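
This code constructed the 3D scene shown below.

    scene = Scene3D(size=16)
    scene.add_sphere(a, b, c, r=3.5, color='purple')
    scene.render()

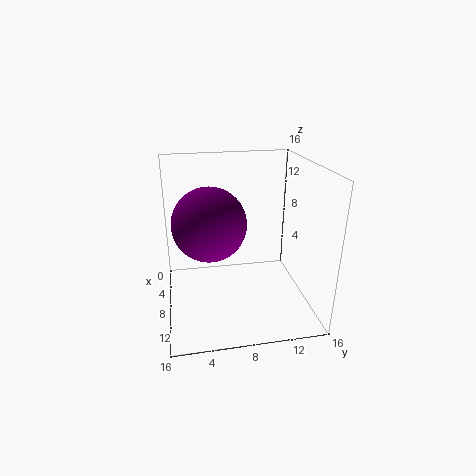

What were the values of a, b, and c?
a = 12, b = 4.5, c = 11.5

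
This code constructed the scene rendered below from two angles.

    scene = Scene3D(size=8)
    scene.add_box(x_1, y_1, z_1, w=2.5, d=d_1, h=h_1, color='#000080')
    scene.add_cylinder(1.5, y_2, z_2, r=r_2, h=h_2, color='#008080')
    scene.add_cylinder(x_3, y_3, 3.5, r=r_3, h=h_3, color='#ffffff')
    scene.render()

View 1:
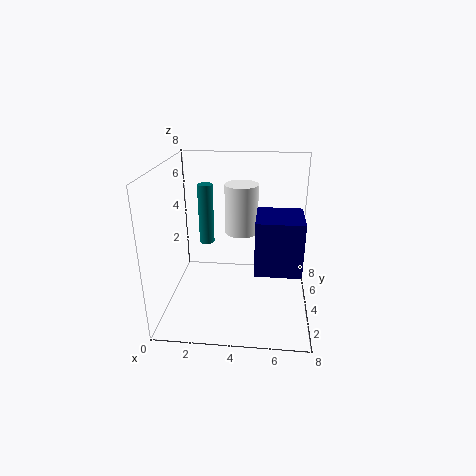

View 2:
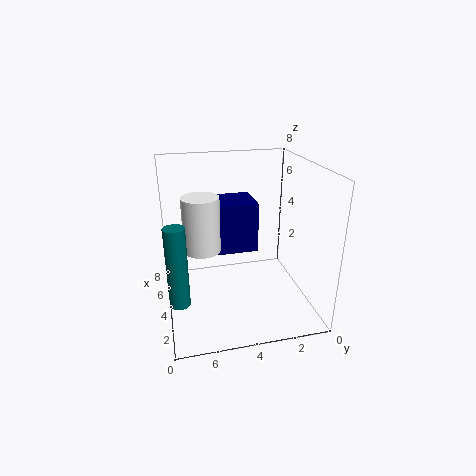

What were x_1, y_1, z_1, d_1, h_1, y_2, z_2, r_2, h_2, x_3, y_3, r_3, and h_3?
x_1 = 5; y_1 = 2.5; z_1 = 2.5; d_1 = 2.5; h_1 = 3; y_2 = 7.5; z_2 = 2; r_2 = 0.5; h_2 = 4; x_3 = 4; y_3 = 6; r_3 = 1; h_3 = 3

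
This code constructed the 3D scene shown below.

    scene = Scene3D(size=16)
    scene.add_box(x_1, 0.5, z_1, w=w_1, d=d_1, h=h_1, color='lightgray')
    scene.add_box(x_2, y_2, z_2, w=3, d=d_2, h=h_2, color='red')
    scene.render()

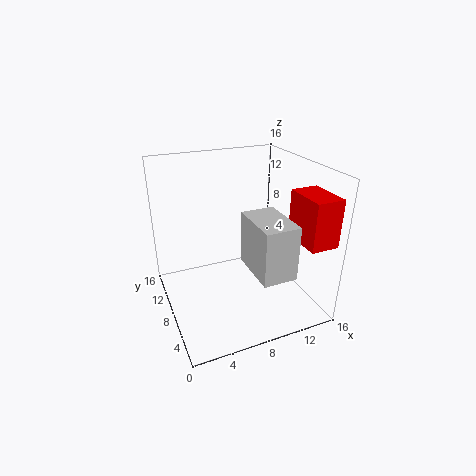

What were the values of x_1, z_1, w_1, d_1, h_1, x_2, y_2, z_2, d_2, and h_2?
x_1 = 7.5; z_1 = 6.5; w_1 = 3.5; d_1 = 5.5; h_1 = 5.5; x_2 = 12.5; y_2 = 0.5; z_2 = 9; d_2 = 4.5; h_2 = 5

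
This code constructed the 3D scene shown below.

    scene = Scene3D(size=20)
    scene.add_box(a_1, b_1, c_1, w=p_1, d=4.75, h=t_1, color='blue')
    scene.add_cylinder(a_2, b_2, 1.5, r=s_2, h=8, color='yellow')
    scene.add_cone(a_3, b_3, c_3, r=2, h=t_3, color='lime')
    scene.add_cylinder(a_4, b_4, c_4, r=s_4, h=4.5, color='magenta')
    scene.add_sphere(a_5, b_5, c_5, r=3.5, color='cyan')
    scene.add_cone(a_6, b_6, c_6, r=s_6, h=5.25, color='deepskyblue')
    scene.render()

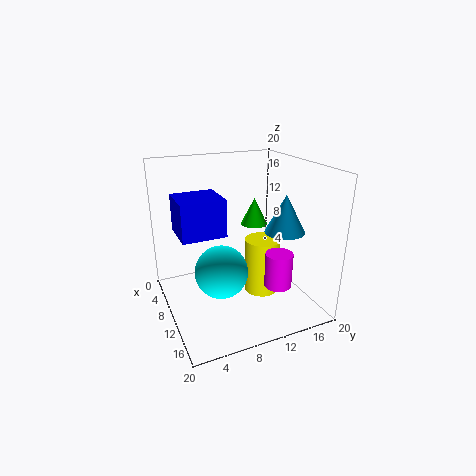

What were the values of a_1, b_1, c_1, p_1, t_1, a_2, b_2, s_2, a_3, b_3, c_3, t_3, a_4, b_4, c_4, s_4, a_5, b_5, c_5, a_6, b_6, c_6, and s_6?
a_1 = 14, b_1 = 0.25, c_1 = 14.5, p_1 = 4.5, t_1 = 4, a_2 = 10.75, b_2 = 13.5, s_2 = 2.5, a_3 = 6.5, b_3 = 14.25, c_3 = 10.25, t_3 = 4, a_4 = 16.5, b_4 = 12.75, c_4 = 5.5, s_4 = 1.75, a_5 = 12.5, b_5 = 6.5, c_5 = 6.75, a_6 = 12.75, b_6 = 15.75, c_6 = 11, s_6 = 2.75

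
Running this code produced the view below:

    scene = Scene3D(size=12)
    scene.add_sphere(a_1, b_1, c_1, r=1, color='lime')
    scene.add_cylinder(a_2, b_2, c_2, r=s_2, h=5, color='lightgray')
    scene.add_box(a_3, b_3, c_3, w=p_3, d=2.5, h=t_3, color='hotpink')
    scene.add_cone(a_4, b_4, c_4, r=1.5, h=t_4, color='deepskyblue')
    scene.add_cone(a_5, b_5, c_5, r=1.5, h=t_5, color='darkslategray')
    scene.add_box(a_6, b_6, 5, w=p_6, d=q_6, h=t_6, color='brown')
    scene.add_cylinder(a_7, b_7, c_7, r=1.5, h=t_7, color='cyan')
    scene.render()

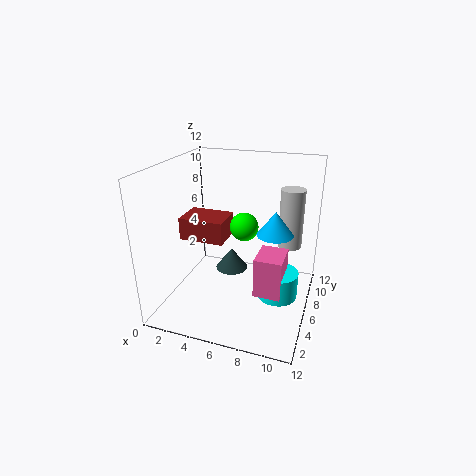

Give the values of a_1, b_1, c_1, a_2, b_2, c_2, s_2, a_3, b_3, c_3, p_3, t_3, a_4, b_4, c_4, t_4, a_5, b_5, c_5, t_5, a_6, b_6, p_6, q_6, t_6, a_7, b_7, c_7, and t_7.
a_1 = 7.5
b_1 = 3
c_1 = 8.5
a_2 = 10
b_2 = 8
c_2 = 5
s_2 = 1
a_3 = 8.5
b_3 = 2
c_3 = 3.5
p_3 = 2
t_3 = 3
a_4 = 9
b_4 = 6.5
c_4 = 6.5
t_4 = 2
a_5 = 4.5
b_5 = 8.5
c_5 = 1.5
t_5 = 2
a_6 = 0.5
b_6 = 6
p_6 = 4
q_6 = 3
t_6 = 2
a_7 = 10
b_7 = 3.5
c_7 = 3
t_7 = 2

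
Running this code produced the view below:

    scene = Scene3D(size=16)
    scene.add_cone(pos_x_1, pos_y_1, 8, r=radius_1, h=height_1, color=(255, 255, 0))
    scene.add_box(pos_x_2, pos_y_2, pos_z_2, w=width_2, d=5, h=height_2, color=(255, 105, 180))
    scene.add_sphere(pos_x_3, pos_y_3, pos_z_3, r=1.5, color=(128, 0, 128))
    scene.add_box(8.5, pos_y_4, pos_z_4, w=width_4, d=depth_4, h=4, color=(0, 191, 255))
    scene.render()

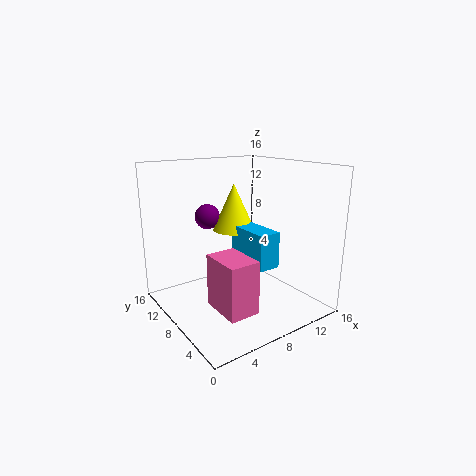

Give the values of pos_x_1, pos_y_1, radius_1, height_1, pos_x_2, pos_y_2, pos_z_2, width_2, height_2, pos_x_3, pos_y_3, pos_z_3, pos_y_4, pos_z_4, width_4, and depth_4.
pos_x_1 = 9.5
pos_y_1 = 11
radius_1 = 2.5
height_1 = 5.5
pos_x_2 = 4.5
pos_y_2 = 4
pos_z_2 = 0.5
width_2 = 3.5
height_2 = 6
pos_x_3 = 7
pos_y_3 = 13
pos_z_3 = 9.5
pos_y_4 = 4.5
pos_z_4 = 5
width_4 = 2.5
depth_4 = 5.5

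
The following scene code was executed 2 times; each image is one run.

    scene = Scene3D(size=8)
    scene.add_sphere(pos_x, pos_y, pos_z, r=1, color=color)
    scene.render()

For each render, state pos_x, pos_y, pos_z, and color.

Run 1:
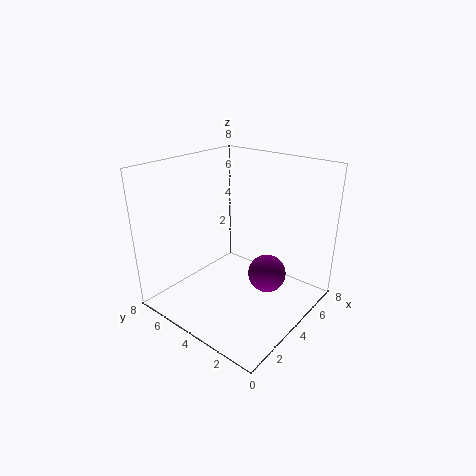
pos_x = 4; pos_y = 2; pos_z = 2.5; color = 'purple'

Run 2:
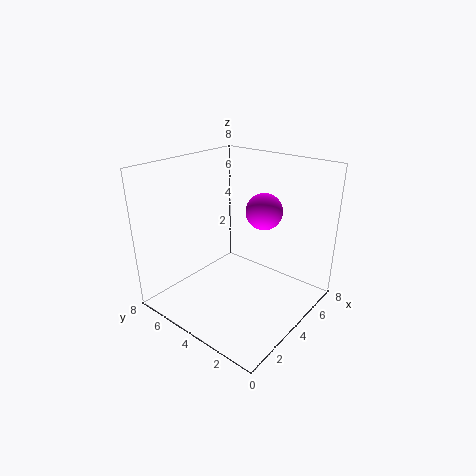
pos_x = 5; pos_y = 3; pos_z = 5.5; color = 'magenta'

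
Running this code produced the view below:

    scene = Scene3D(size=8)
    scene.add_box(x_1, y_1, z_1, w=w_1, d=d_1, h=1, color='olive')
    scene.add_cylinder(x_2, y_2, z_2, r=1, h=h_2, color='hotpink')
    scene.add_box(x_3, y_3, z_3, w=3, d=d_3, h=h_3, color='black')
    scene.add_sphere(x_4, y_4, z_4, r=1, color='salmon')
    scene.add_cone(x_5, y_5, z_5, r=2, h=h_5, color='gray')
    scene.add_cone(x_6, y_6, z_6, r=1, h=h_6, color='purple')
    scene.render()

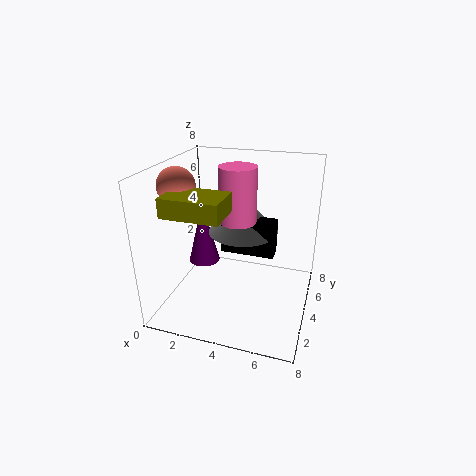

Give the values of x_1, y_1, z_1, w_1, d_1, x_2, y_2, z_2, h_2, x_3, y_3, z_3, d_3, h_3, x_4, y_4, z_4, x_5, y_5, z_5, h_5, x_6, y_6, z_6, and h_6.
x_1 = 1, y_1 = 1, z_1 = 6, w_1 = 3, d_1 = 2, x_2 = 4, y_2 = 4, z_2 = 5, h_2 = 3, x_3 = 3, y_3 = 4, z_3 = 3, d_3 = 1, h_3 = 2, x_4 = 1, y_4 = 3, z_4 = 7, x_5 = 4, y_5 = 5, z_5 = 4, h_5 = 2, x_6 = 1, y_6 = 6, z_6 = 1, h_6 = 4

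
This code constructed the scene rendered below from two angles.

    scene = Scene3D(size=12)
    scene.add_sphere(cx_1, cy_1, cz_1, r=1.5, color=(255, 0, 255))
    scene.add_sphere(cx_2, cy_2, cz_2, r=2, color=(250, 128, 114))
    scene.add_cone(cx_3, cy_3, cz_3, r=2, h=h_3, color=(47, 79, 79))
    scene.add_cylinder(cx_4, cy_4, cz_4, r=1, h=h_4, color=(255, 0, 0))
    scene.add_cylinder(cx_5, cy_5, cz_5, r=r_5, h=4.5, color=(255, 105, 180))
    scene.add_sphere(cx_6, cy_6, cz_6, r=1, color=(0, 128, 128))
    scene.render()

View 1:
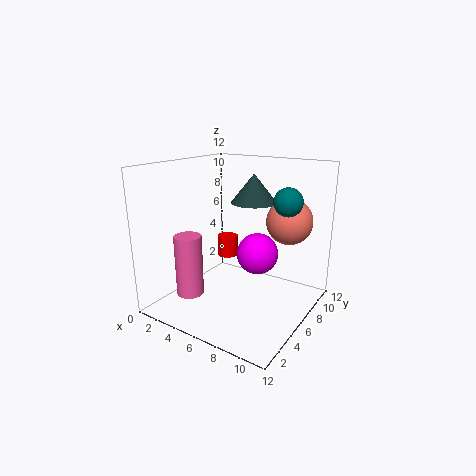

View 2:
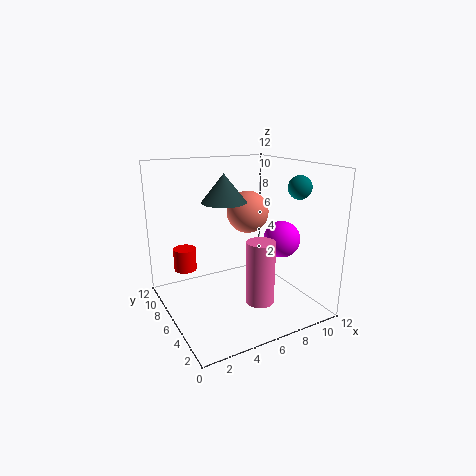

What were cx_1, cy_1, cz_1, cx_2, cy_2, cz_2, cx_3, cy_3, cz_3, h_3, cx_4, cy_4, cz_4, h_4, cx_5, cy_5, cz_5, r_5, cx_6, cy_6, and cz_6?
cx_1 = 9; cy_1 = 4; cz_1 = 6; cx_2 = 9; cy_2 = 9.5; cz_2 = 7; cx_3 = 6; cy_3 = 8.5; cz_3 = 8.5; h_3 = 2.5; cx_4 = 2.5; cy_4 = 9.5; cz_4 = 2.5; h_4 = 2; cx_5 = 5; cy_5 = 1; cz_5 = 3; r_5 = 1; cx_6 = 11; cy_6 = 4.5; cz_6 = 10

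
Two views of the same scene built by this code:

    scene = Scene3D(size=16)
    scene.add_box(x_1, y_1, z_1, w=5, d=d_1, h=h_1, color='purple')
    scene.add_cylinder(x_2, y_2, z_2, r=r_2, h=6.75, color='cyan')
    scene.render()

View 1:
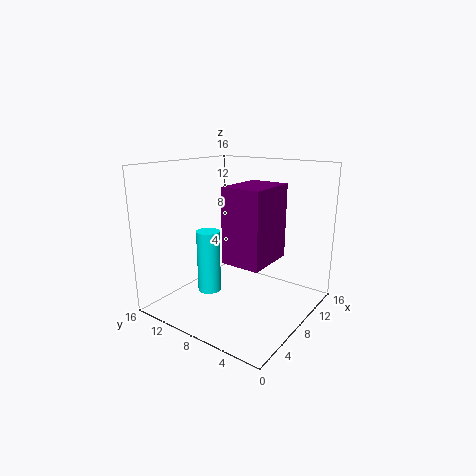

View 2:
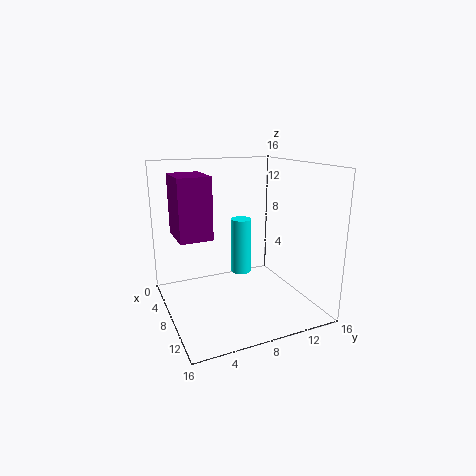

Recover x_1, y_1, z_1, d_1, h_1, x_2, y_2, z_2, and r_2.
x_1 = 2; y_1 = 1.75; z_1 = 7.75; d_1 = 3.75; h_1 = 7; x_2 = 5; y_2 = 9.75; z_2 = 2.5; r_2 = 1.25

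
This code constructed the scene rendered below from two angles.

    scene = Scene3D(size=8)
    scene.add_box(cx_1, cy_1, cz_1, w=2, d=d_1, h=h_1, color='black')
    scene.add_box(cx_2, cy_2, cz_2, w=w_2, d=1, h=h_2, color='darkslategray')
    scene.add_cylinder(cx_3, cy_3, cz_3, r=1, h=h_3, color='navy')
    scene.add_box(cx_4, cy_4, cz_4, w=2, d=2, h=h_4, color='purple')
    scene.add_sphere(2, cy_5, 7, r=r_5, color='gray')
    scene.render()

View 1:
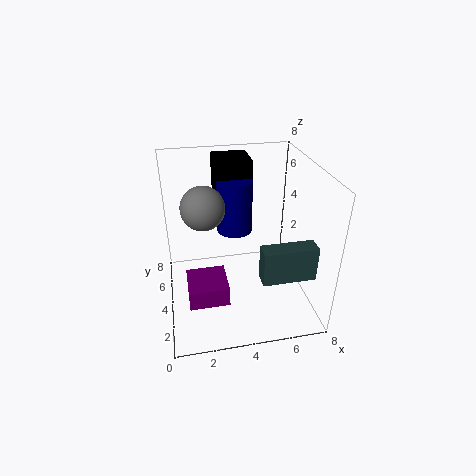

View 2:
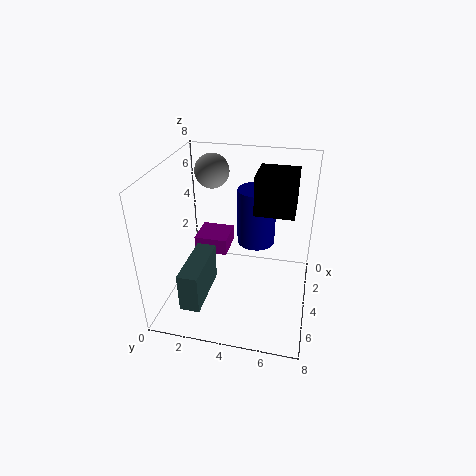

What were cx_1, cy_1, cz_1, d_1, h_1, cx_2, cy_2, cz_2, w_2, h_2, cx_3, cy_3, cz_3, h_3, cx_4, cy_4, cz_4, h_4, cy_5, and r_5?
cx_1 = 3; cy_1 = 5; cz_1 = 6; d_1 = 2; h_1 = 2; cx_2 = 5; cy_2 = 2; cz_2 = 2; w_2 = 3; h_2 = 2; cx_3 = 4; cy_3 = 5; cz_3 = 4; h_3 = 3; cx_4 = 1; cy_4 = 1; cz_4 = 2; h_4 = 1; cy_5 = 2; r_5 = 1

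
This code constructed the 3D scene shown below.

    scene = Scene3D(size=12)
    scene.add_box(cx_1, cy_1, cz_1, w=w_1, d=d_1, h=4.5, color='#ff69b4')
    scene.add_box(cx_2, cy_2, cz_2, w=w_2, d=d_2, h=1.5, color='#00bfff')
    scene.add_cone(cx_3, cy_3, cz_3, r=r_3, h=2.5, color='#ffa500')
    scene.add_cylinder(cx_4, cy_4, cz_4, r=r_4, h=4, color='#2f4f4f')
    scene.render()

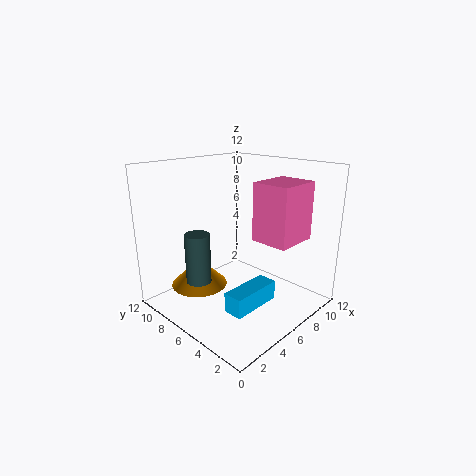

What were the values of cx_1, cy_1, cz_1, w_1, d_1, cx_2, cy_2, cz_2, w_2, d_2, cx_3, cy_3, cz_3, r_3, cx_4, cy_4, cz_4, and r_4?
cx_1 = 5.5, cy_1 = 1, cz_1 = 6.5, w_1 = 3.5, d_1 = 3, cx_2 = 2, cy_2 = 2, cz_2 = 2, w_2 = 4, d_2 = 1.5, cx_3 = 4.5, cy_3 = 9.5, cz_3 = 1, r_3 = 2.5, cx_4 = 2.5, cy_4 = 7, cz_4 = 3, r_4 = 1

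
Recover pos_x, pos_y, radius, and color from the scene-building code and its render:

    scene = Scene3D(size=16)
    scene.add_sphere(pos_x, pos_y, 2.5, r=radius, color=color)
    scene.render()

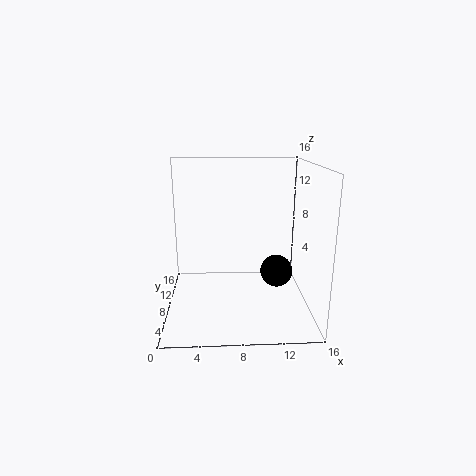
pos_x = 13, pos_y = 11, radius = 2, color = 'black'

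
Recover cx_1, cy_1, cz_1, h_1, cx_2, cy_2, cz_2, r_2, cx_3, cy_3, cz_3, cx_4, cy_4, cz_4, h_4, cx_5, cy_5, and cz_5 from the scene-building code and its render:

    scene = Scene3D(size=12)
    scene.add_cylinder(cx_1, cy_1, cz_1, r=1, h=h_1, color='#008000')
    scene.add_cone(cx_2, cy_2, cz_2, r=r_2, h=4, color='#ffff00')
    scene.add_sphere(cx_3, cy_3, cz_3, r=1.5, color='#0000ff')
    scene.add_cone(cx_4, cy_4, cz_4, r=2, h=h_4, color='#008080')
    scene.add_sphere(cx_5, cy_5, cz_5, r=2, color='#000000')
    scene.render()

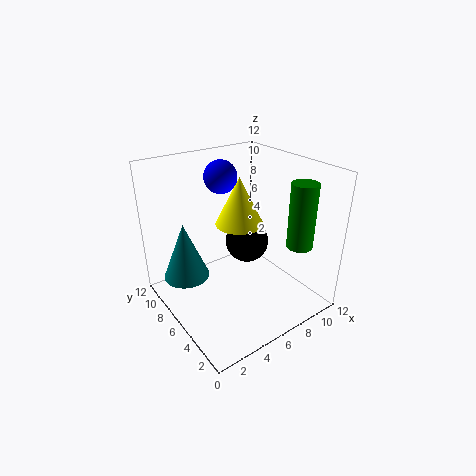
cx_1 = 8.5, cy_1 = 1.5, cz_1 = 6.5, h_1 = 5, cx_2 = 6.5, cy_2 = 6.5, cz_2 = 7, r_2 = 2, cx_3 = 7, cy_3 = 10, cz_3 = 10, cx_4 = 2.5, cy_4 = 9, cz_4 = 2, h_4 = 5, cx_5 = 8.5, cy_5 = 8, cz_5 = 4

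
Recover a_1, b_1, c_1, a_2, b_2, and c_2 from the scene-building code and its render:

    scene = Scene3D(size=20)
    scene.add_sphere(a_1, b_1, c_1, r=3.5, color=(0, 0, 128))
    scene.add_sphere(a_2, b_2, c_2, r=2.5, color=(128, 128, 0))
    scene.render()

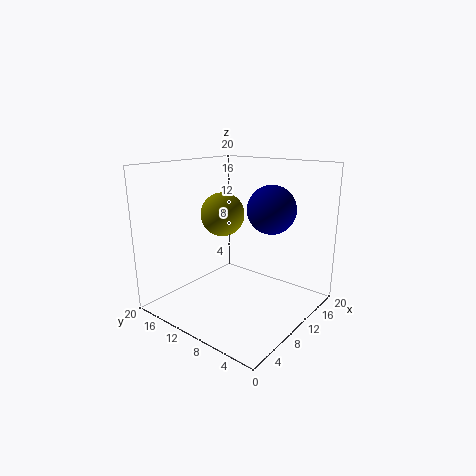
a_1 = 14.5; b_1 = 7.5; c_1 = 13.5; a_2 = 4; b_2 = 7.5; c_2 = 15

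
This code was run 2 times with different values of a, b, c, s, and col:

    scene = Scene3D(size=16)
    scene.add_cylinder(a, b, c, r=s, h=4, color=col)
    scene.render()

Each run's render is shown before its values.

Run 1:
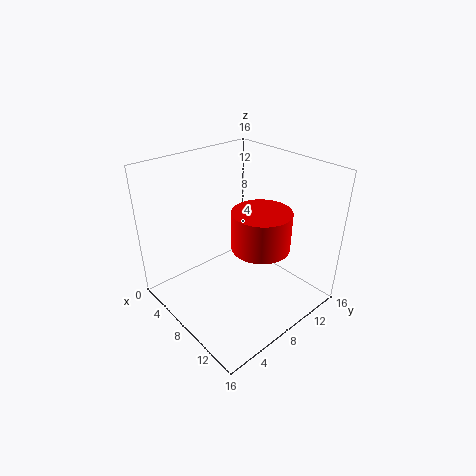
a = 11.5; b = 8; c = 8.5; s = 3; col = 'red'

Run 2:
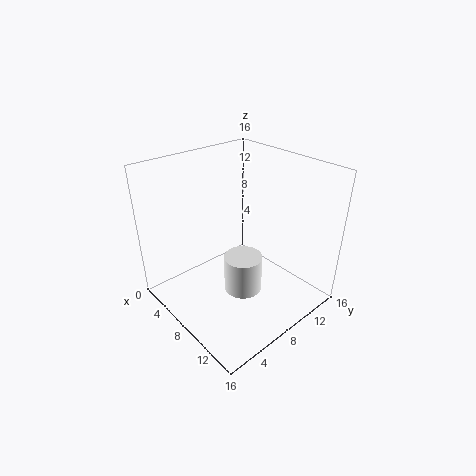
a = 10.5; b = 6.5; c = 3.5; s = 2; col = 'white'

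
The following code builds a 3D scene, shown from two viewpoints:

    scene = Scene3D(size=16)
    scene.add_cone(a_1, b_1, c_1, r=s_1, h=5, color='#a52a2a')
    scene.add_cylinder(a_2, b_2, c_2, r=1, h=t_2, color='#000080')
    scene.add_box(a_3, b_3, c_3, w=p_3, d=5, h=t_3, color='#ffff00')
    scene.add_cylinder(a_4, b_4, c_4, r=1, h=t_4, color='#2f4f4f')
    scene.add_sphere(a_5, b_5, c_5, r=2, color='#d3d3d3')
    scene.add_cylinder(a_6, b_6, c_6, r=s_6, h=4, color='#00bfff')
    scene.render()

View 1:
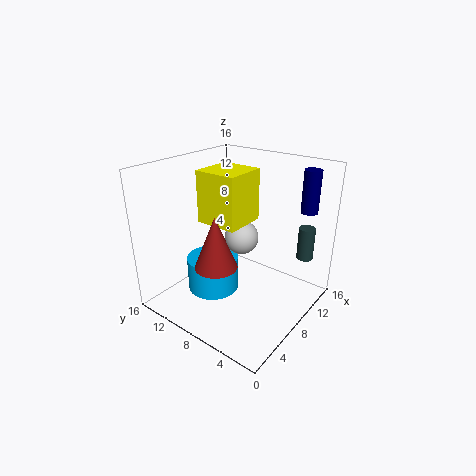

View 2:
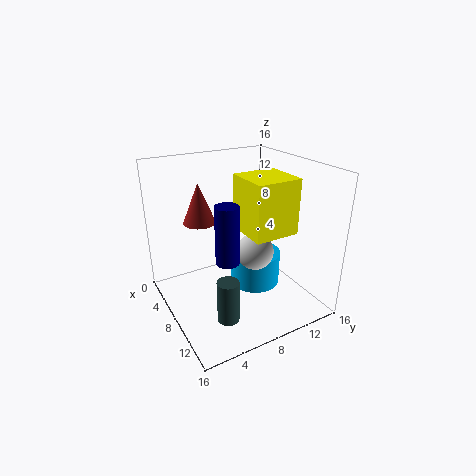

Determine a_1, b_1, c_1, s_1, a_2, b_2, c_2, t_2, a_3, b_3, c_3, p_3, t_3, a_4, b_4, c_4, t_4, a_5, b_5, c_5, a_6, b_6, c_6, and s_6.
a_1 = 2; b_1 = 6; c_1 = 8; s_1 = 2; a_2 = 15; b_2 = 3; c_2 = 10; t_2 = 5; a_3 = 7; b_3 = 8; c_3 = 9; p_3 = 5; t_3 = 6; a_4 = 15; b_4 = 3; c_4 = 4; t_4 = 4; a_5 = 10; b_5 = 9; c_5 = 7; a_6 = 7; b_6 = 11; c_6 = 1; s_6 = 3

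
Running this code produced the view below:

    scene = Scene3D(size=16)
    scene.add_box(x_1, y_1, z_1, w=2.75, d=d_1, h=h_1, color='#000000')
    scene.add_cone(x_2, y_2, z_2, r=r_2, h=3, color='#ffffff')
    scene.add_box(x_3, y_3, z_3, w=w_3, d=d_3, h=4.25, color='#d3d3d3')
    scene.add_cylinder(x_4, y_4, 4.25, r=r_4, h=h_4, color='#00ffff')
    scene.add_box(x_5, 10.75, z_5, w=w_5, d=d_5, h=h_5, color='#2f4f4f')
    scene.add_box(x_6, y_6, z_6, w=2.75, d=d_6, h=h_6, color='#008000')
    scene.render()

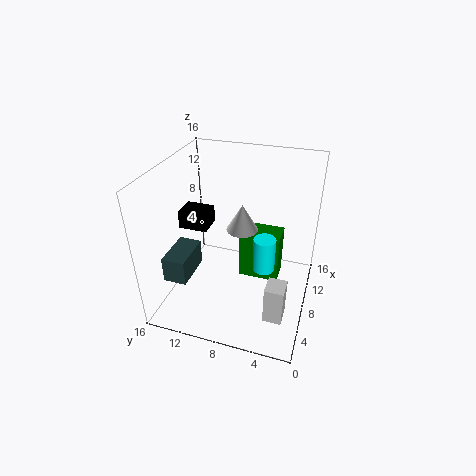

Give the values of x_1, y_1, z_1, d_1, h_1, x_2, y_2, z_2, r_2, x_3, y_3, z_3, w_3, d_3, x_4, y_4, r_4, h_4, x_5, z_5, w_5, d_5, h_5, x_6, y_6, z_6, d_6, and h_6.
x_1 = 7.25
y_1 = 11.5
z_1 = 8.5
d_1 = 3.25
h_1 = 2
x_2 = 8.75
y_2 = 7.75
z_2 = 8.75
r_2 = 1.75
x_3 = 3.25
y_3 = 1.75
z_3 = 1.25
w_3 = 2.25
d_3 = 2
x_4 = 8.25
y_4 = 5
r_4 = 1.25
h_4 = 4
x_5 = 0.25
z_5 = 7
w_5 = 4
d_5 = 2.25
h_5 = 2.5
x_6 = 9
y_6 = 3.5
z_6 = 2
d_6 = 4.75
h_6 = 6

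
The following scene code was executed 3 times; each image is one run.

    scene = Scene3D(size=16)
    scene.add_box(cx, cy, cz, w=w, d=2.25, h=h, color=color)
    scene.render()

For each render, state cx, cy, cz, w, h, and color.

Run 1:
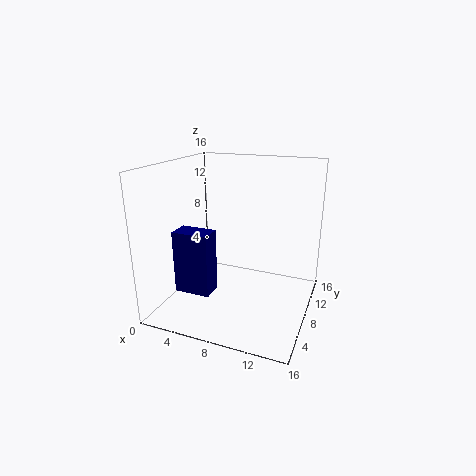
cx = 3.25
cy = 2.25
cz = 3.5
w = 3.75
h = 6.5
color = 'navy'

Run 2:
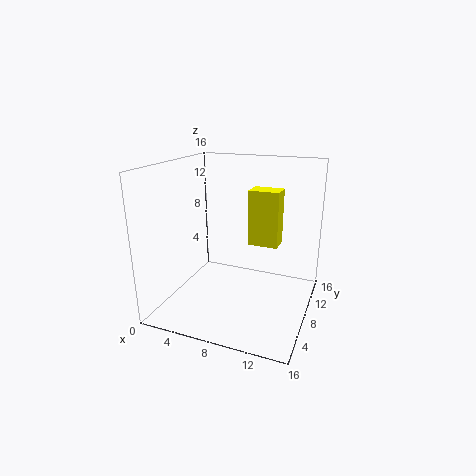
cx = 9.25
cy = 7.75
cz = 7.5
w = 3.25
h = 6
color = 'yellow'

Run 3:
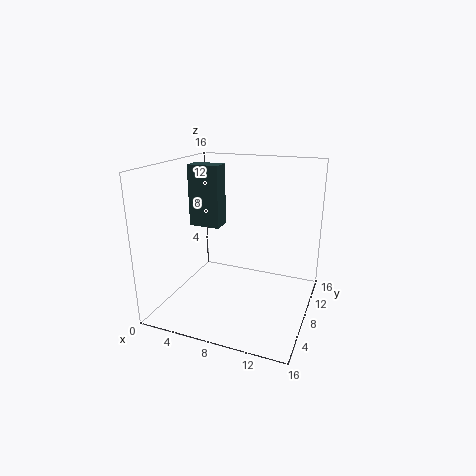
cx = 1.25
cy = 9.25
cz = 8.25
w = 3.75
h = 7.25
color = 'darkslategray'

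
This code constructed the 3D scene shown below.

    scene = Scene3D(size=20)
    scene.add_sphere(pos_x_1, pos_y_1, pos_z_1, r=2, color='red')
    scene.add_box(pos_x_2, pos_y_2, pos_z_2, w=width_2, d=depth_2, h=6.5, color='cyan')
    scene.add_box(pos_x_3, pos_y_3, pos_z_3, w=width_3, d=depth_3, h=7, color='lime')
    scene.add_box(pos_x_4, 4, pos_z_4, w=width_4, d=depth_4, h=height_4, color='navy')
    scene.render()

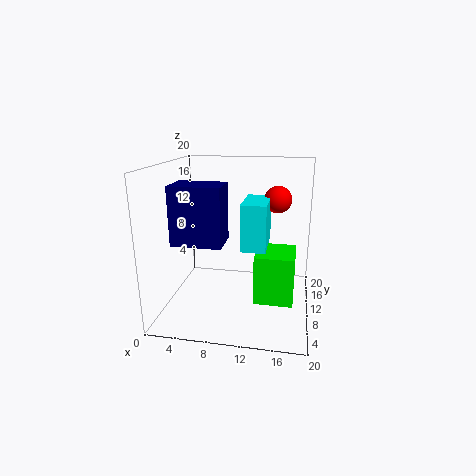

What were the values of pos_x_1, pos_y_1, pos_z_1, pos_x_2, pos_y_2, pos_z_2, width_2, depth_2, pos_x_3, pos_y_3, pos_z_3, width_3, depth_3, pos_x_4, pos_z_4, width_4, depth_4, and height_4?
pos_x_1 = 15
pos_y_1 = 15
pos_z_1 = 14.5
pos_x_2 = 10.5
pos_y_2 = 8.5
pos_z_2 = 8.5
width_2 = 3.5
depth_2 = 7
pos_x_3 = 12.5
pos_y_3 = 8
pos_z_3 = 1
width_3 = 5.5
depth_3 = 6
pos_x_4 = 2.5
pos_z_4 = 10.5
width_4 = 6.5
depth_4 = 4.5
height_4 = 7.5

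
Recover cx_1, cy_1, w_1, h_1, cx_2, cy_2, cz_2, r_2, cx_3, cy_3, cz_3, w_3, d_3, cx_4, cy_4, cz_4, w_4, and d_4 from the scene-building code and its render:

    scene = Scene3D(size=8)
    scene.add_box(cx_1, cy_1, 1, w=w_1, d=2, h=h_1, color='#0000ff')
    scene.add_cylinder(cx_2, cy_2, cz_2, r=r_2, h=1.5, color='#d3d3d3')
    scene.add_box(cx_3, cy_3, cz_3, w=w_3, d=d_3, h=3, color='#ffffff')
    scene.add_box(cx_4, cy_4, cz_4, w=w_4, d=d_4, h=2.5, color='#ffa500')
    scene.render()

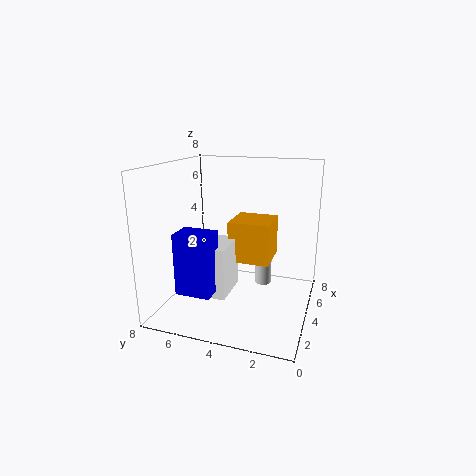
cx_1 = 2, cy_1 = 5, w_1 = 1.5, h_1 = 3.5, cx_2 = 6, cy_2 = 3, cz_2 = 0.5, r_2 = 0.5, cx_3 = 3, cy_3 = 4.5, cz_3 = 0.5, w_3 = 2.5, d_3 = 2, cx_4 = 5, cy_4 = 2.5, cz_4 = 2, w_4 = 2.5, d_4 = 2.5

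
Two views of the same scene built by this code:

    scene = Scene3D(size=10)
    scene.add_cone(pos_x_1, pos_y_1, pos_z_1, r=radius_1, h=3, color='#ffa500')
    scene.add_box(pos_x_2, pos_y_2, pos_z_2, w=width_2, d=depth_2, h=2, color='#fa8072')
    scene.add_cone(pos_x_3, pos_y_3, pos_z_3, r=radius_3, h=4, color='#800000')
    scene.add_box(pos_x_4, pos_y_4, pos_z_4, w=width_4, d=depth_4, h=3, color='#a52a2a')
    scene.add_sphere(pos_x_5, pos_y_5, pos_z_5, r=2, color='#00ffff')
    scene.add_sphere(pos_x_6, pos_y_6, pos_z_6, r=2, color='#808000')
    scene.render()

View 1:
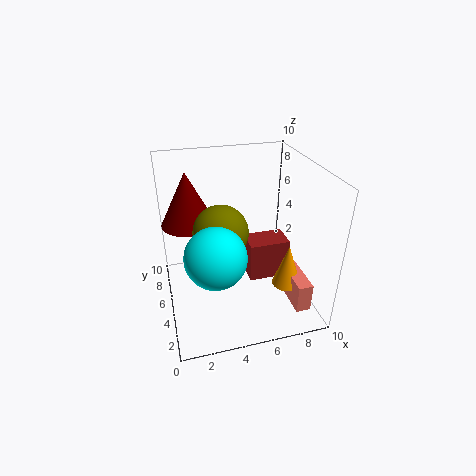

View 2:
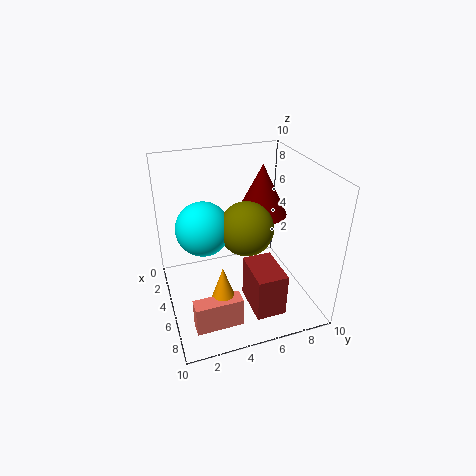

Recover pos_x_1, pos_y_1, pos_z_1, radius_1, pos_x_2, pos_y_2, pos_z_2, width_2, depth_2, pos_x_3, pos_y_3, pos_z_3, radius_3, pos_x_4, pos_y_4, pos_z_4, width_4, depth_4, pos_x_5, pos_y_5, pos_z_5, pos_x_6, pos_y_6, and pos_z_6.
pos_x_1 = 8
pos_y_1 = 3
pos_z_1 = 2
radius_1 = 1
pos_x_2 = 8
pos_y_2 = 1
pos_z_2 = 1
width_2 = 1
depth_2 = 3
pos_x_3 = 2
pos_y_3 = 8
pos_z_3 = 5
radius_3 = 2
pos_x_4 = 6
pos_y_4 = 5
pos_z_4 = 1
width_4 = 3
depth_4 = 2
pos_x_5 = 3
pos_y_5 = 3
pos_z_5 = 5
pos_x_6 = 4
pos_y_6 = 6
pos_z_6 = 5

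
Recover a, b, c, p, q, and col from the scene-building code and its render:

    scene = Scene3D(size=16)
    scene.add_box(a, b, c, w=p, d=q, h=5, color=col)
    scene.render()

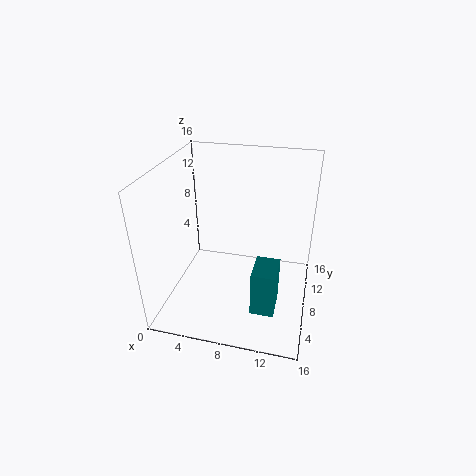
a = 10.5
b = 3
c = 2
p = 2.5
q = 3.5
col = 'teal'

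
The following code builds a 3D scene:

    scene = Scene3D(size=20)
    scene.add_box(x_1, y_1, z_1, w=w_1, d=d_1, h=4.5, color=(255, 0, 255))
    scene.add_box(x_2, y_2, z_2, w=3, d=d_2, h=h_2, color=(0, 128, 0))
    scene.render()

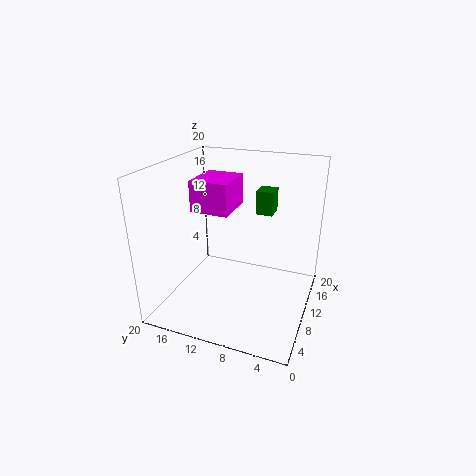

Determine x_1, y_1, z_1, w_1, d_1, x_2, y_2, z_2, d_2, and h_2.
x_1 = 9.5, y_1 = 11.5, z_1 = 13, w_1 = 6.5, d_1 = 5.5, x_2 = 14.5, y_2 = 6.5, z_2 = 12, d_2 = 2.5, h_2 = 3.5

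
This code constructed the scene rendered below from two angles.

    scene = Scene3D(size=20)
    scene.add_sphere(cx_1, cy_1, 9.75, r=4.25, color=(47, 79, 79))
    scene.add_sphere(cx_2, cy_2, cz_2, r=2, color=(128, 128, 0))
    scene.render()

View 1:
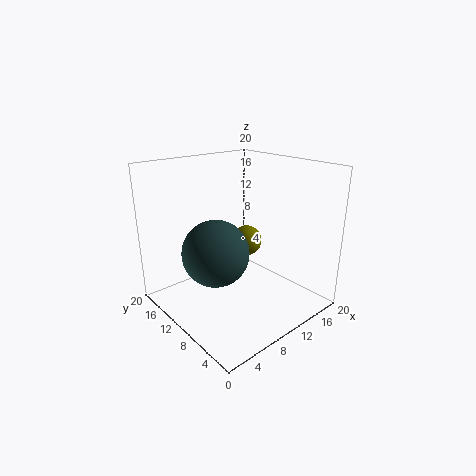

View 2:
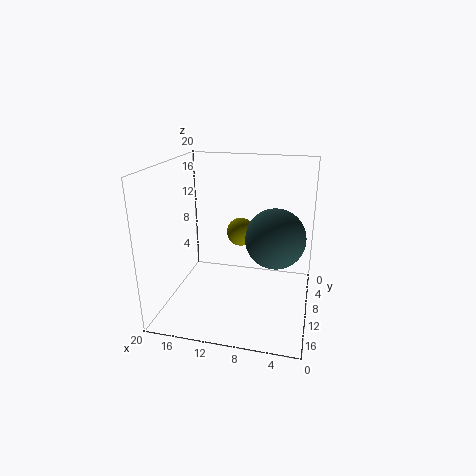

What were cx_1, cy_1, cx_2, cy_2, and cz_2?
cx_1 = 5; cy_1 = 8.5; cx_2 = 10; cy_2 = 8.25; cz_2 = 10.25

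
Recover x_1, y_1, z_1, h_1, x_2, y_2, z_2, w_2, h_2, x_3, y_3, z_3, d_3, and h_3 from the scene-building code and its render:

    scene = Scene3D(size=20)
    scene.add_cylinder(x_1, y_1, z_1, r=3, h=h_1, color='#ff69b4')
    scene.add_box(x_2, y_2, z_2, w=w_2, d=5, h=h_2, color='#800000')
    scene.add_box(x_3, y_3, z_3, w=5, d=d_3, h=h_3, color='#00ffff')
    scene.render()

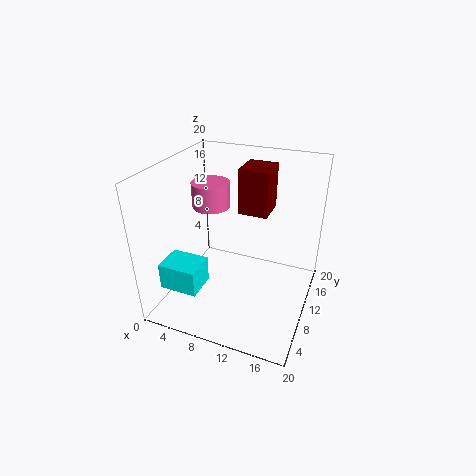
x_1 = 3
y_1 = 16
z_1 = 11
h_1 = 4
x_2 = 8
y_2 = 15
z_2 = 11
w_2 = 4.5
h_2 = 7
x_3 = 2.5
y_3 = 1.5
z_3 = 5.5
d_3 = 4
h_3 = 3.5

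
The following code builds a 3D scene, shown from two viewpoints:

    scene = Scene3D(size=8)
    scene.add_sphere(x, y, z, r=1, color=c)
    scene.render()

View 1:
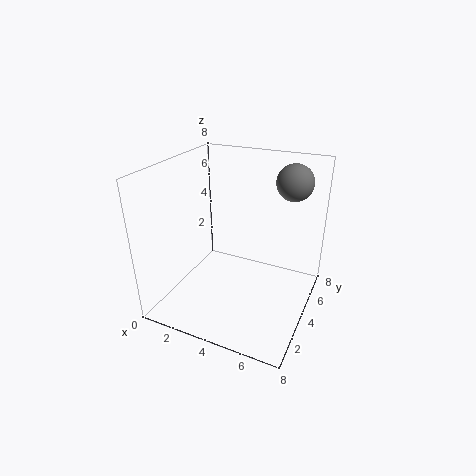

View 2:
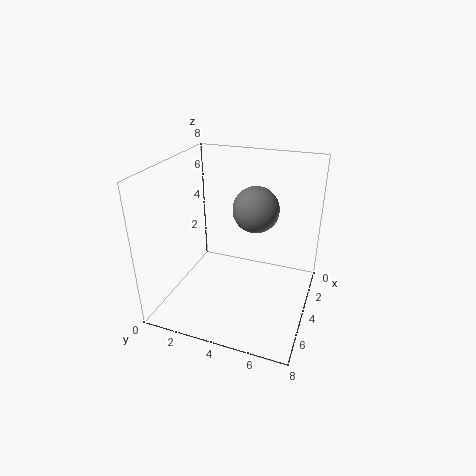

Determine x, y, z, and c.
x = 6.5; y = 5.75; z = 7; c = 'gray'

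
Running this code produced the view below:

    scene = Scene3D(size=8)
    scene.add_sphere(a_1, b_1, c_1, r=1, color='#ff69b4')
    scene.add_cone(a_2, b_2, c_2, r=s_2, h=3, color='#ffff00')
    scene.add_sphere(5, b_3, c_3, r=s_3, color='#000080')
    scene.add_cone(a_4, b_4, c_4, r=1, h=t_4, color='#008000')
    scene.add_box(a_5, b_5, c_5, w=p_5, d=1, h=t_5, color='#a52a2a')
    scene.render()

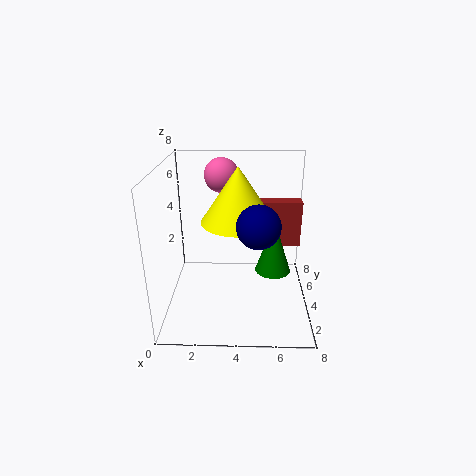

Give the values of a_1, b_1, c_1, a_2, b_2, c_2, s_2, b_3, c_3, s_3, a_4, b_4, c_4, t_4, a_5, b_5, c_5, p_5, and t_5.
a_1 = 3, b_1 = 6, c_1 = 7, a_2 = 4, b_2 = 4, c_2 = 5, s_2 = 2, b_3 = 1, c_3 = 6, s_3 = 1, a_4 = 6, b_4 = 4, c_4 = 2, t_4 = 3, a_5 = 5, b_5 = 7, c_5 = 2, p_5 = 3, t_5 = 3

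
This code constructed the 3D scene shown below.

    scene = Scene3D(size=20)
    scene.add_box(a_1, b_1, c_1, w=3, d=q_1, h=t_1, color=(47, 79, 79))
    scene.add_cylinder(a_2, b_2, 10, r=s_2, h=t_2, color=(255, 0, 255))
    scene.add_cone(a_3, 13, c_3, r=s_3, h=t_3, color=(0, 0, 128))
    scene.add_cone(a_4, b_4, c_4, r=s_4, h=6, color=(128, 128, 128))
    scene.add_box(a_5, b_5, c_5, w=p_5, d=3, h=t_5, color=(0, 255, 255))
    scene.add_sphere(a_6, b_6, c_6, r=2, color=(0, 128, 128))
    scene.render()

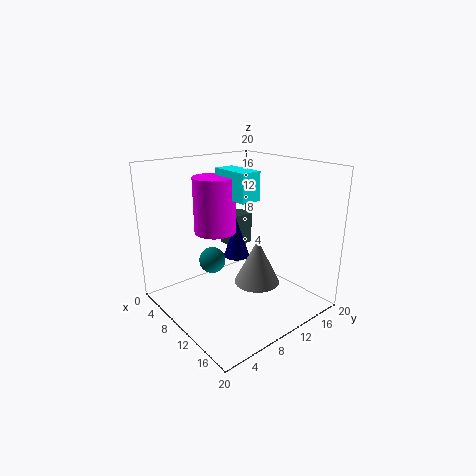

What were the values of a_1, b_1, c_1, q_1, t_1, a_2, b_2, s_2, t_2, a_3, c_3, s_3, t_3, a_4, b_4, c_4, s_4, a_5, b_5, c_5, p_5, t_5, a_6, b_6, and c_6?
a_1 = 2
b_1 = 13
c_1 = 6
q_1 = 4
t_1 = 5
a_2 = 6
b_2 = 9
s_2 = 3
t_2 = 8
a_3 = 6
c_3 = 5
s_3 = 2
t_3 = 6
a_4 = 14
b_4 = 10
c_4 = 5
s_4 = 3
a_5 = 5
b_5 = 10
c_5 = 15
p_5 = 6
t_5 = 4
a_6 = 5
b_6 = 9
c_6 = 5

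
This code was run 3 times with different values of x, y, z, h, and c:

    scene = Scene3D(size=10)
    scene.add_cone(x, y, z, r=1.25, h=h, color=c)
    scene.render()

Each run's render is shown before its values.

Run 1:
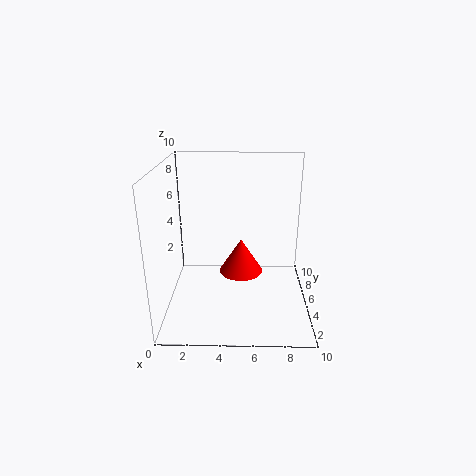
x = 5.25; y = 1.5; z = 4.5; h = 2; c = 'red'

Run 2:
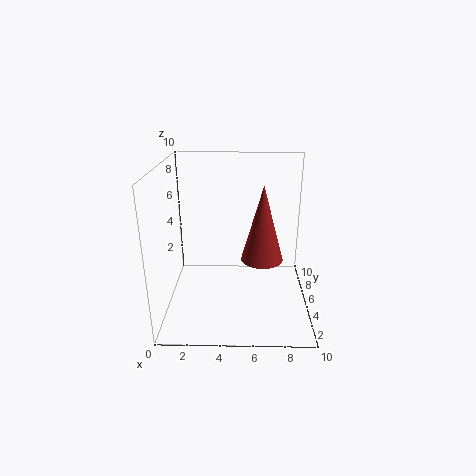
x = 6.5; y = 2; z = 5; h = 4.5; c = 'brown'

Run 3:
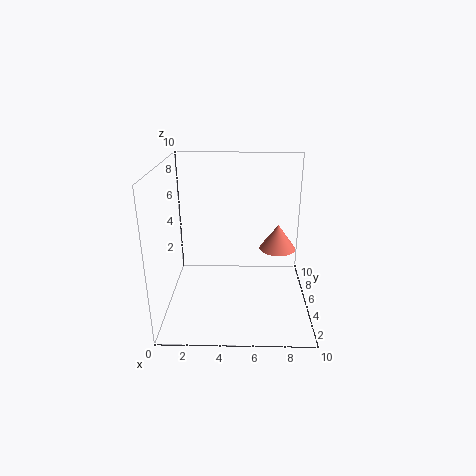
x = 7.75; y = 5; z = 4.25; h = 1.75; c = 'salmon'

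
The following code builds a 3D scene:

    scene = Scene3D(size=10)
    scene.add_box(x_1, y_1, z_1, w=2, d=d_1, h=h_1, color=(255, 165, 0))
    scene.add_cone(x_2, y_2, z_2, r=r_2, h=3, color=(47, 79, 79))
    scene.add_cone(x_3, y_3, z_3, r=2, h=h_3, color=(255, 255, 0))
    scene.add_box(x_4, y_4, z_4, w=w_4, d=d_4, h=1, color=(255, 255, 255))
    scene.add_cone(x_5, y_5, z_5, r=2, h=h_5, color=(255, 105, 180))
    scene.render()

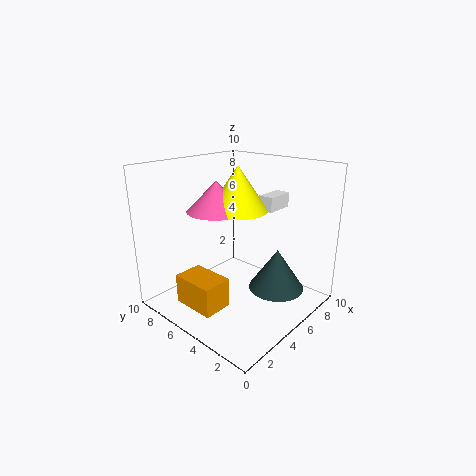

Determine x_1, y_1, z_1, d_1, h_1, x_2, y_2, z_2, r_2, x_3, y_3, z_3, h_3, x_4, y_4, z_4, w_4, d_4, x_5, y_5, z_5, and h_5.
x_1 = 1
y_1 = 4
z_1 = 1
d_1 = 3
h_1 = 2
x_2 = 7
y_2 = 3
z_2 = 1
r_2 = 2
x_3 = 5
y_3 = 5
z_3 = 7
h_3 = 3
x_4 = 6
y_4 = 3
z_4 = 7
w_4 = 2
d_4 = 1
x_5 = 4
y_5 = 6
z_5 = 7
h_5 = 2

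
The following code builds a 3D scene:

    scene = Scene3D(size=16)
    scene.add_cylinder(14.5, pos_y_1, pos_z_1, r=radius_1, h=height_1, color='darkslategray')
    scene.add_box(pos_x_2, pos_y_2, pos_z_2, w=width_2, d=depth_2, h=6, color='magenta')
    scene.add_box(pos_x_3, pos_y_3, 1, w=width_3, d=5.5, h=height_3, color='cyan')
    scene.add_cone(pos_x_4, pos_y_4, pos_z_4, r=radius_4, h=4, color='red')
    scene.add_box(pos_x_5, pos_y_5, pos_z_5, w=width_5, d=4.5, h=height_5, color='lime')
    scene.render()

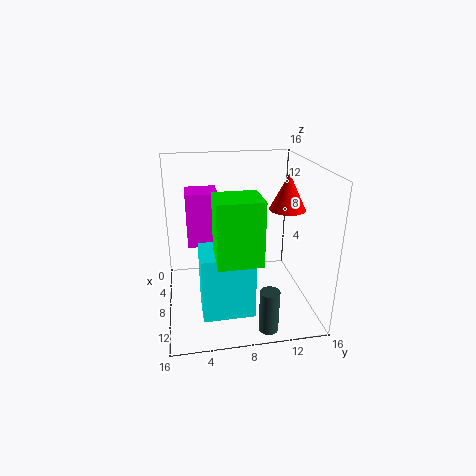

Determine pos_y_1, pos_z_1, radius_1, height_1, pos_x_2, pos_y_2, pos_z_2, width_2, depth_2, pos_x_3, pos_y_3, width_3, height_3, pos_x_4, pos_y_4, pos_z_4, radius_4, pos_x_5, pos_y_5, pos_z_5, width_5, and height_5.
pos_y_1 = 10
pos_z_1 = 0.5
radius_1 = 1
height_1 = 4.5
pos_x_2 = 4
pos_y_2 = 2.5
pos_z_2 = 7
width_2 = 3.5
depth_2 = 3.5
pos_x_3 = 8.5
pos_y_3 = 3.5
width_3 = 4.5
height_3 = 7
pos_x_4 = 8
pos_y_4 = 13.5
pos_z_4 = 11
radius_4 = 2
pos_x_5 = 10
pos_y_5 = 5
pos_z_5 = 7.5
width_5 = 4
height_5 = 6.5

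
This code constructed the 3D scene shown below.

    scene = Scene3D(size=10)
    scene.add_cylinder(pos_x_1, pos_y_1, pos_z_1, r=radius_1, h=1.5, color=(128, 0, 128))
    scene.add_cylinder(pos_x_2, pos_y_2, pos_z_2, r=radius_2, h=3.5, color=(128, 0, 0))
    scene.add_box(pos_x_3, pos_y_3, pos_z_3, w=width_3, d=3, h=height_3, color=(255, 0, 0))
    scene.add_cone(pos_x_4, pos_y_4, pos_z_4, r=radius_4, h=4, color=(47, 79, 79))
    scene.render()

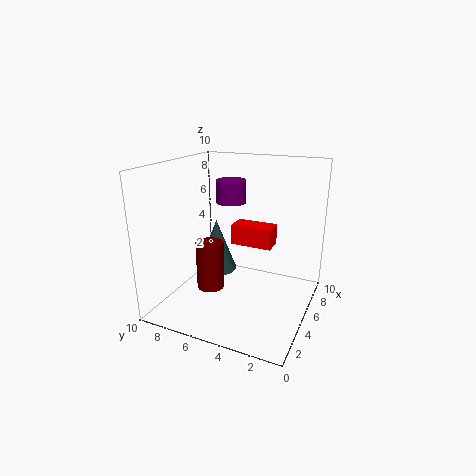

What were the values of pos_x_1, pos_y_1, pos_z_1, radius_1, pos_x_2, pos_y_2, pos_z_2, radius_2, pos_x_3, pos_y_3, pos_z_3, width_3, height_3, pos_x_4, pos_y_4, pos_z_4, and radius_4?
pos_x_1 = 5; pos_y_1 = 5.5; pos_z_1 = 7.5; radius_1 = 1; pos_x_2 = 4.5; pos_y_2 = 7; pos_z_2 = 1; radius_2 = 1; pos_x_3 = 6; pos_y_3 = 3; pos_z_3 = 4; width_3 = 1.5; height_3 = 1.5; pos_x_4 = 6.5; pos_y_4 = 7.5; pos_z_4 = 1.5; radius_4 = 1.5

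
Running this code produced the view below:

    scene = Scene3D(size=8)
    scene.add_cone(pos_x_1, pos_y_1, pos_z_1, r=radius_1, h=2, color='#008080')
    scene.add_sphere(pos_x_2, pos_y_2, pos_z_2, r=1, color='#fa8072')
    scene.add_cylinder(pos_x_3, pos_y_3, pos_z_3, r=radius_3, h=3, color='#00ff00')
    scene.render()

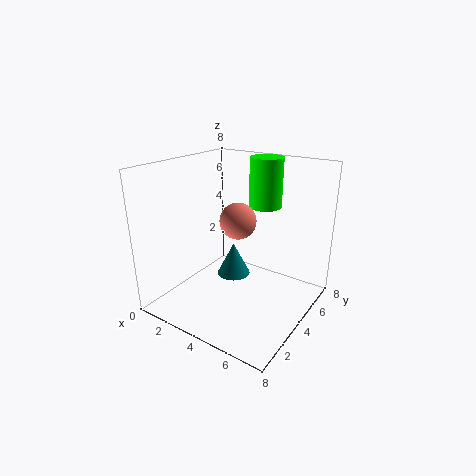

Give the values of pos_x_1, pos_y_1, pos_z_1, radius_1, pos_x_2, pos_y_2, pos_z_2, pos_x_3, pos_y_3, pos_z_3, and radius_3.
pos_x_1 = 3, pos_y_1 = 5, pos_z_1 = 1, radius_1 = 1, pos_x_2 = 4, pos_y_2 = 4, pos_z_2 = 5, pos_x_3 = 4, pos_y_3 = 7, pos_z_3 = 5, radius_3 = 1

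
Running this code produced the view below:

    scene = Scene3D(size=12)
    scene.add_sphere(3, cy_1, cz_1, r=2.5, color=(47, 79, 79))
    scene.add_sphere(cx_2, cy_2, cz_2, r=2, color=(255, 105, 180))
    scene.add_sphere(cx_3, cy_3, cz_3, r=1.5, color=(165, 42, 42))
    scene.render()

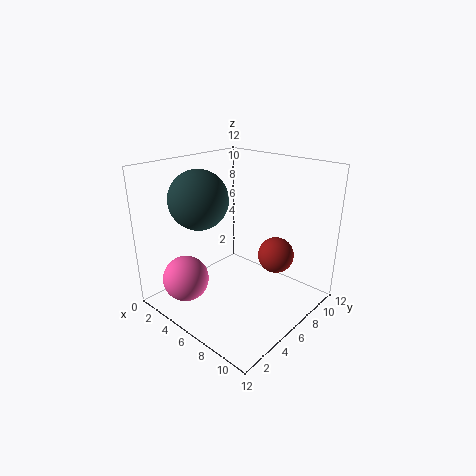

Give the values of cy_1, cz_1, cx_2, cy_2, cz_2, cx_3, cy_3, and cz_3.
cy_1 = 4.5; cz_1 = 9; cx_2 = 2.5; cy_2 = 3; cz_2 = 2; cx_3 = 8.5; cy_3 = 8; cz_3 = 4.5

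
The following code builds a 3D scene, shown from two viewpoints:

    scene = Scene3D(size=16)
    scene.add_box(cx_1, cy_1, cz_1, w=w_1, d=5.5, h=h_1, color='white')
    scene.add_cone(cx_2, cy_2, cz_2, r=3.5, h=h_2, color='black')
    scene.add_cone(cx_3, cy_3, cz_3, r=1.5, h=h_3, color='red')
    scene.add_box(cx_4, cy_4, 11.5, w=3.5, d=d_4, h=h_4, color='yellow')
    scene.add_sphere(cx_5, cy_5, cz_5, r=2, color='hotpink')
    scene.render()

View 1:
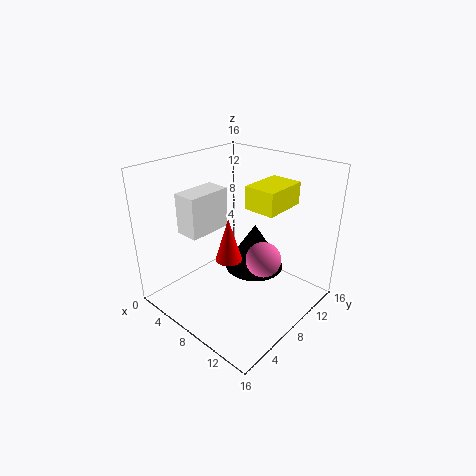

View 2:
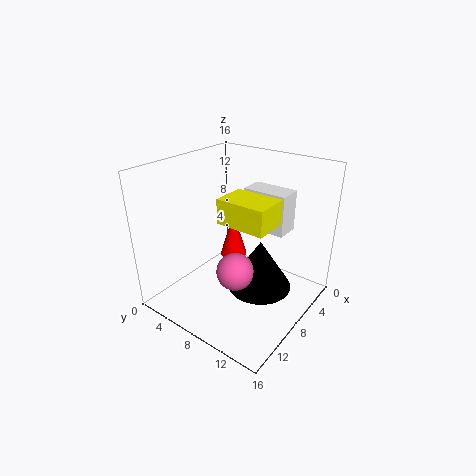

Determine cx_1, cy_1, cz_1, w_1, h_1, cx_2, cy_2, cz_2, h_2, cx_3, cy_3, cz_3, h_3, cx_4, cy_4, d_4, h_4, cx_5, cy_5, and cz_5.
cx_1 = 0.5, cy_1 = 5.5, cz_1 = 7, w_1 = 3, h_1 = 5, cx_2 = 8, cy_2 = 11, cz_2 = 3, h_2 = 5.5, cx_3 = 7.5, cy_3 = 7, cz_3 = 5.5, h_3 = 5, cx_4 = 8.5, cy_4 = 8.5, d_4 = 5, h_4 = 2.5, cx_5 = 10.5, cy_5 = 9.5, cz_5 = 5.5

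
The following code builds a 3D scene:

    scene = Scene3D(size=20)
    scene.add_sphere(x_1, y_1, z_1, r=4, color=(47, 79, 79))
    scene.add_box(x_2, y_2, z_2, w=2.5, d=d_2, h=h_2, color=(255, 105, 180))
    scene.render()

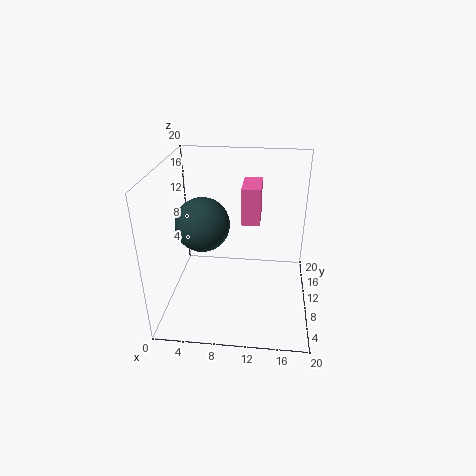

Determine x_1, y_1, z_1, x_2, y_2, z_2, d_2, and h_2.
x_1 = 4.5, y_1 = 12.5, z_1 = 10.5, x_2 = 10.5, y_2 = 9, z_2 = 12.5, d_2 = 5, h_2 = 5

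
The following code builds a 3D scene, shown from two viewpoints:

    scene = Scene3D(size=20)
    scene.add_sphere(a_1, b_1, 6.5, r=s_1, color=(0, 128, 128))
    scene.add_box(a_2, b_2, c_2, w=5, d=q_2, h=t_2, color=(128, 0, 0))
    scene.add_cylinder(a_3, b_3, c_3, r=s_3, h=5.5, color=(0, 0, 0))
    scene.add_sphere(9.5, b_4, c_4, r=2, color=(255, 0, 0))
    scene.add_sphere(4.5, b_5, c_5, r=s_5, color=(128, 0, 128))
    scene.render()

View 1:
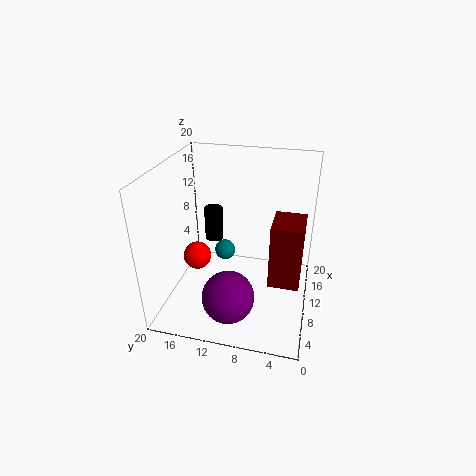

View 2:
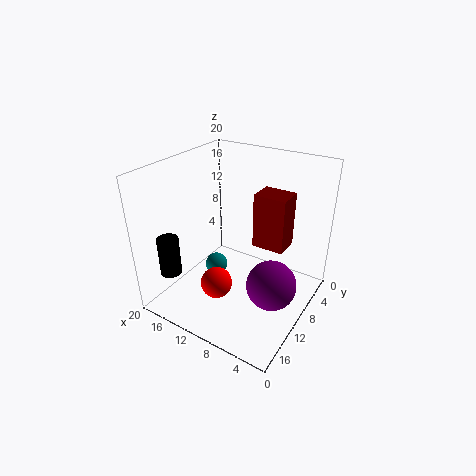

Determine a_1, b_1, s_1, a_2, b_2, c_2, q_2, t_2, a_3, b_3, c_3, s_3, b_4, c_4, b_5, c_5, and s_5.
a_1 = 12
b_1 = 12.5
s_1 = 1.5
a_2 = 5.5
b_2 = 1
c_2 = 6
q_2 = 4
t_2 = 8.5
a_3 = 17.5
b_3 = 16
c_3 = 5
s_3 = 1.5
b_4 = 16
c_4 = 6.5
b_5 = 10
c_5 = 4
s_5 = 3.5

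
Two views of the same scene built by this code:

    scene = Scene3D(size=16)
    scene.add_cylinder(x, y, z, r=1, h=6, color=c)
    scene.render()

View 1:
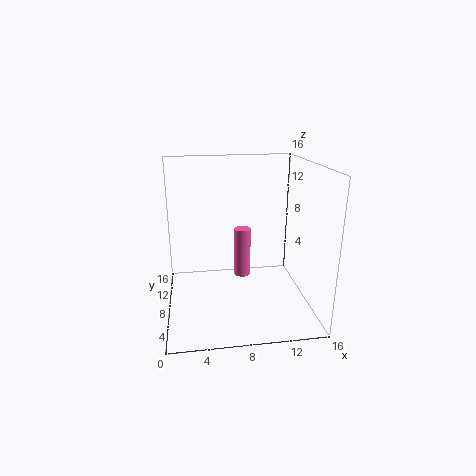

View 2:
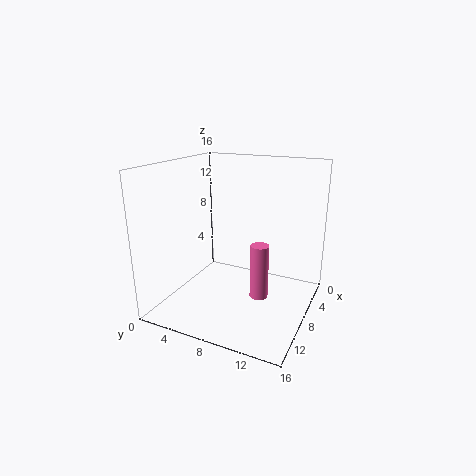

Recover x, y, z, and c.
x = 9; y = 11; z = 2; c = 'hotpink'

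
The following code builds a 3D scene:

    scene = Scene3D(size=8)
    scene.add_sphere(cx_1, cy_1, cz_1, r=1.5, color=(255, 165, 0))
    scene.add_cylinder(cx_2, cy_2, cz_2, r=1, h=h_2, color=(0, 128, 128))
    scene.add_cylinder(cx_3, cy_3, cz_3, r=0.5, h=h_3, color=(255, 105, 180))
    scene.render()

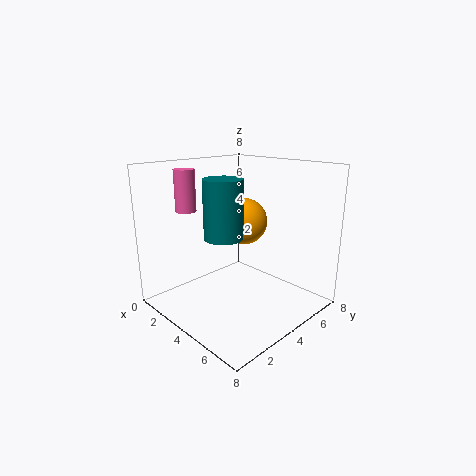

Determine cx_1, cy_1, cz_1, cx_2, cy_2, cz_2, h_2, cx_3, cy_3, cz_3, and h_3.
cx_1 = 2, cy_1 = 6.5, cz_1 = 4, cx_2 = 4.5, cy_2 = 2.5, cz_2 = 4.5, h_2 = 3, cx_3 = 3.5, cy_3 = 1, cz_3 = 6, h_3 = 2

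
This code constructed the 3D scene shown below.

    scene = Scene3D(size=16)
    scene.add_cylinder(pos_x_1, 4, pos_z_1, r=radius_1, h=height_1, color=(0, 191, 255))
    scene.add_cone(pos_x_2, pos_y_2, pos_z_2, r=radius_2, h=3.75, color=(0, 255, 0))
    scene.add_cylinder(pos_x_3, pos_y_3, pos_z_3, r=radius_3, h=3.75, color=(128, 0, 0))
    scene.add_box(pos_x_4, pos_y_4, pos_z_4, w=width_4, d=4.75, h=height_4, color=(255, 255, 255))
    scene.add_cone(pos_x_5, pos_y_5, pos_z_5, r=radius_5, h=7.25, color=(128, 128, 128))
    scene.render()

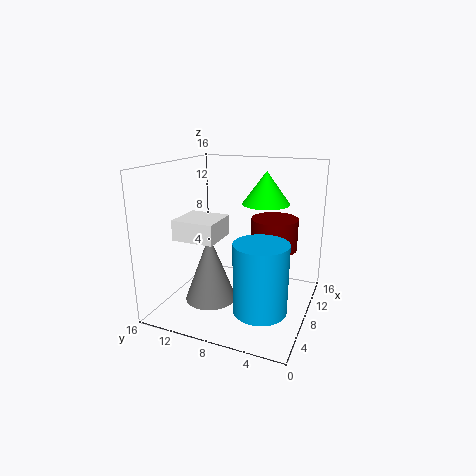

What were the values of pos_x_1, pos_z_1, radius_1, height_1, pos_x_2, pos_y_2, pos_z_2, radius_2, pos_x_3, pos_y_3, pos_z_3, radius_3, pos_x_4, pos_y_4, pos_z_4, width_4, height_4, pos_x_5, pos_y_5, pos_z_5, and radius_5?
pos_x_1 = 4.25
pos_z_1 = 2
radius_1 = 2.75
height_1 = 7.25
pos_x_2 = 11.5
pos_y_2 = 6
pos_z_2 = 11.25
radius_2 = 2.75
pos_x_3 = 12
pos_y_3 = 5
pos_z_3 = 5.75
radius_3 = 2.75
pos_x_4 = 4.5
pos_y_4 = 9.5
pos_z_4 = 8
width_4 = 4.5
height_4 = 2.25
pos_x_5 = 5
pos_y_5 = 10
pos_z_5 = 1.75
radius_5 = 2.75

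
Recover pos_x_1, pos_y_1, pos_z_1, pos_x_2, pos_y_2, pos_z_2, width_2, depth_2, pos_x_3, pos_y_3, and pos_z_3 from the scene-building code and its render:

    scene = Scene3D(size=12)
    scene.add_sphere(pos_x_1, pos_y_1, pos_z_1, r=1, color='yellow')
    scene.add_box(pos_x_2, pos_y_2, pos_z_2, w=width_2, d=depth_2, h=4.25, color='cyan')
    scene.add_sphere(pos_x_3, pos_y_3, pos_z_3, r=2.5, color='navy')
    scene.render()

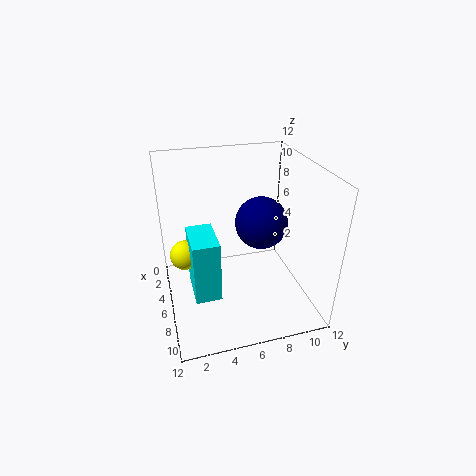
pos_x_1 = 9.5; pos_y_1 = 1.25; pos_z_1 = 7.5; pos_x_2 = 8.75; pos_y_2 = 1.5; pos_z_2 = 5; width_2 = 3; depth_2 = 1.75; pos_x_3 = 2.75; pos_y_3 = 9.25; pos_z_3 = 5.25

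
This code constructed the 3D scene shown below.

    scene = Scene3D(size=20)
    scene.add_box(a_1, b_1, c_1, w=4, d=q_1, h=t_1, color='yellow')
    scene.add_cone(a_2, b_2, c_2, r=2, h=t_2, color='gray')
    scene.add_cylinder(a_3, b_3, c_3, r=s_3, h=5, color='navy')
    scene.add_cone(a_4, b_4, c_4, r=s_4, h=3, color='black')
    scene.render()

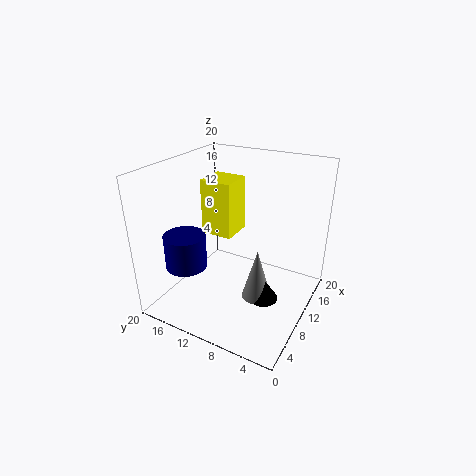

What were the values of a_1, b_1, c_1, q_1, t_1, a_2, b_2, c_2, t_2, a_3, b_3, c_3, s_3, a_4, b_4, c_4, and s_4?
a_1 = 6
b_1 = 9
c_1 = 12
q_1 = 4
t_1 = 7
a_2 = 8
b_2 = 6
c_2 = 3
t_2 = 7
a_3 = 7
b_3 = 17
c_3 = 5
s_3 = 3
a_4 = 8
b_4 = 5
c_4 = 3
s_4 = 2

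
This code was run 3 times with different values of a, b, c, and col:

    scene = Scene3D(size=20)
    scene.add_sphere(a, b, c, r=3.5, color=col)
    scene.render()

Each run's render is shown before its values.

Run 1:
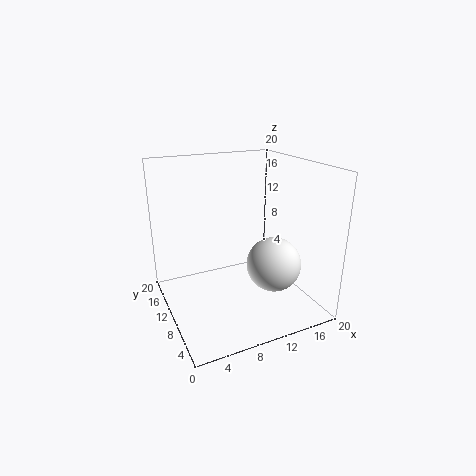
a = 12.5, b = 4.5, c = 8, col = 'white'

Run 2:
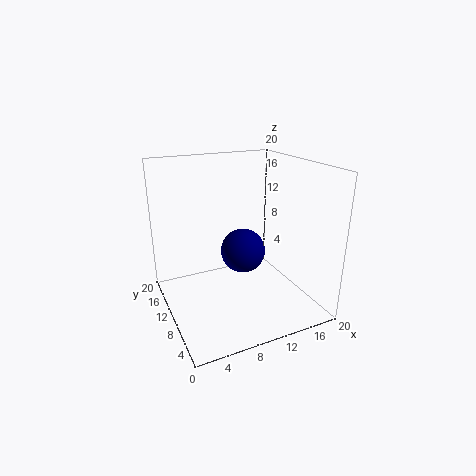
a = 13, b = 14.5, c = 5.5, col = 'navy'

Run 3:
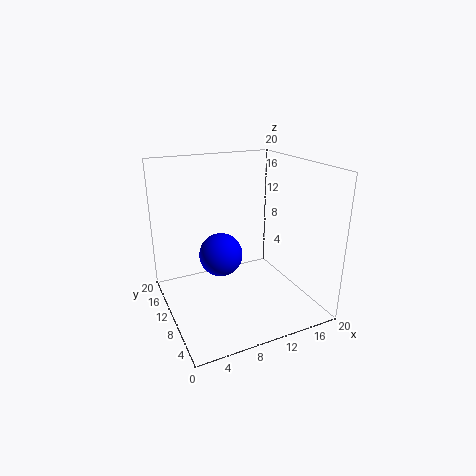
a = 10, b = 16.5, c = 4.5, col = 'blue'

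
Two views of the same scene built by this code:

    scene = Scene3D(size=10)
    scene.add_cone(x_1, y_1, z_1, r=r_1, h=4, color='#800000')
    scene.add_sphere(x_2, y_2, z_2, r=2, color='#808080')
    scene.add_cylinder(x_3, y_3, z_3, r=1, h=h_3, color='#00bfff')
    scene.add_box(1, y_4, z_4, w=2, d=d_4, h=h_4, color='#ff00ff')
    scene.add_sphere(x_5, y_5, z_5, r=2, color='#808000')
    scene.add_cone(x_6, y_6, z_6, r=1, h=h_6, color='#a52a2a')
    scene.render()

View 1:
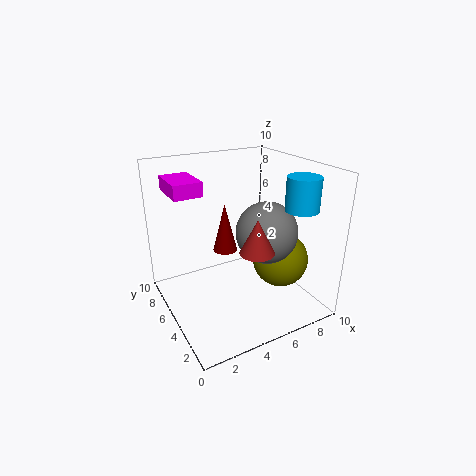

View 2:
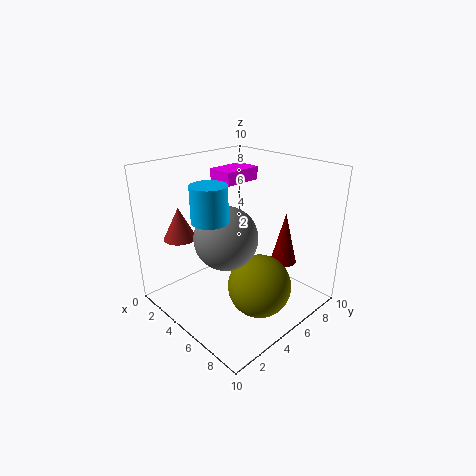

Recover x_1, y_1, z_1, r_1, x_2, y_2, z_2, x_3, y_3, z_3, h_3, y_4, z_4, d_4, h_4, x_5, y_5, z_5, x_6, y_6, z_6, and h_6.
x_1 = 6
y_1 = 9
z_1 = 2
r_1 = 1
x_2 = 6
y_2 = 3
z_2 = 6
x_3 = 7
y_3 = 1
z_3 = 8
h_3 = 2
y_4 = 6
z_4 = 8
d_4 = 3
h_4 = 1
x_5 = 8
y_5 = 4
z_5 = 3
x_6 = 4
y_6 = 1
z_6 = 6
h_6 = 2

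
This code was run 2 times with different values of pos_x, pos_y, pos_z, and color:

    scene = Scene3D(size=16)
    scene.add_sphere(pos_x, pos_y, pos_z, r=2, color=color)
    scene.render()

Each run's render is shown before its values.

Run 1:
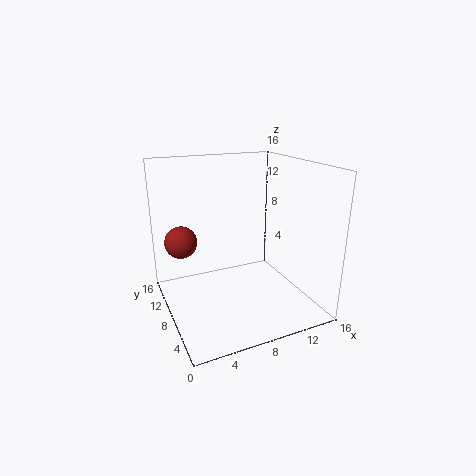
pos_x = 3
pos_y = 14
pos_z = 6
color = 'brown'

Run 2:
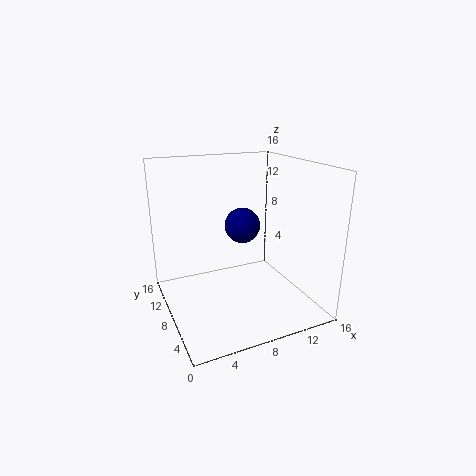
pos_x = 9
pos_y = 9
pos_z = 9
color = 'navy'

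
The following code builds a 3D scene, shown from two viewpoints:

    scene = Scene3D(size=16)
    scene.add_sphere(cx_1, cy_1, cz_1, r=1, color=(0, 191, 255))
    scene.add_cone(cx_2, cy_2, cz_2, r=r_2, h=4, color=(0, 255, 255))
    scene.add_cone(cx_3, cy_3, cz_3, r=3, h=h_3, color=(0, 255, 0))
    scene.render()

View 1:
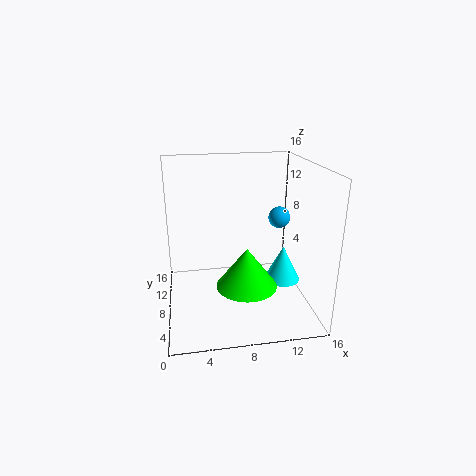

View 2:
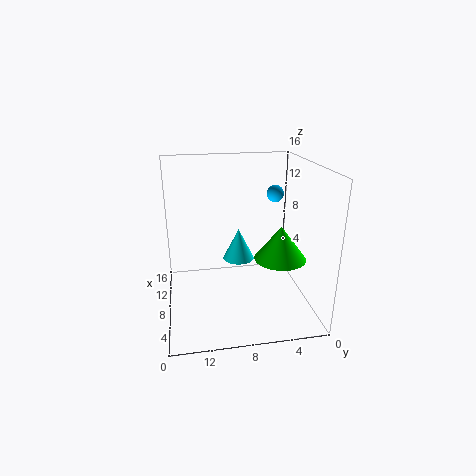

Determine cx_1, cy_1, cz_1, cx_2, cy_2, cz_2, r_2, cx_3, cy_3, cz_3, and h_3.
cx_1 = 11
cy_1 = 3
cz_1 = 12
cx_2 = 13
cy_2 = 7
cz_2 = 3
r_2 = 2
cx_3 = 8
cy_3 = 3
cz_3 = 5
h_3 = 4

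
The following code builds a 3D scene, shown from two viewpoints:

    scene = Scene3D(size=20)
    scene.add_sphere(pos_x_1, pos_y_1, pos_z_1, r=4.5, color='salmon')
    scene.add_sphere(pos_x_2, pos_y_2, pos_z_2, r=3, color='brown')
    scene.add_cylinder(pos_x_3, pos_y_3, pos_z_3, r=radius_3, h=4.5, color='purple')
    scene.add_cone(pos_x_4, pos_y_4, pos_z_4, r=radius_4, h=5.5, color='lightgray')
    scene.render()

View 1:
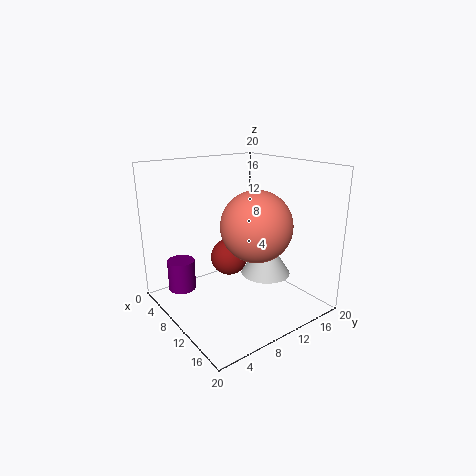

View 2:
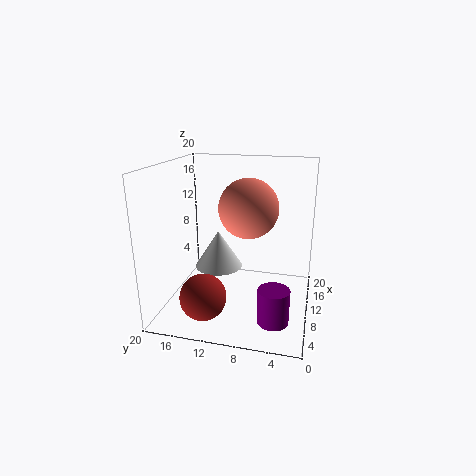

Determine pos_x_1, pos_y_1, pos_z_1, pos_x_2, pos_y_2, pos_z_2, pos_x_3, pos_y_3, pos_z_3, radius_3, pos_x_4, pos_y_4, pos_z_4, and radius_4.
pos_x_1 = 14.5
pos_y_1 = 9.5
pos_z_1 = 13
pos_x_2 = 3.5
pos_y_2 = 13
pos_z_2 = 4
pos_x_3 = 4
pos_y_3 = 4
pos_z_3 = 1.5
radius_3 = 2
pos_x_4 = 12
pos_y_4 = 13.5
pos_z_4 = 4.5
radius_4 = 3.5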